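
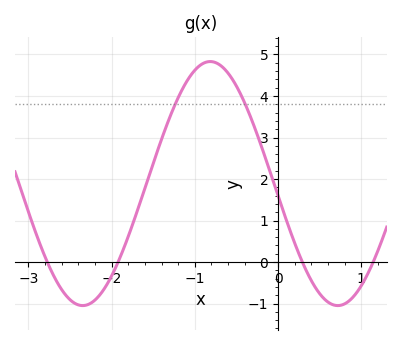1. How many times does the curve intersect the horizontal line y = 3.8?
2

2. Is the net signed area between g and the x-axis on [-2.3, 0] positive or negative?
positive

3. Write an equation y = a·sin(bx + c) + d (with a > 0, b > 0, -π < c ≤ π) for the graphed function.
y = 2.94sin(2.05x - 3.04) + 1.89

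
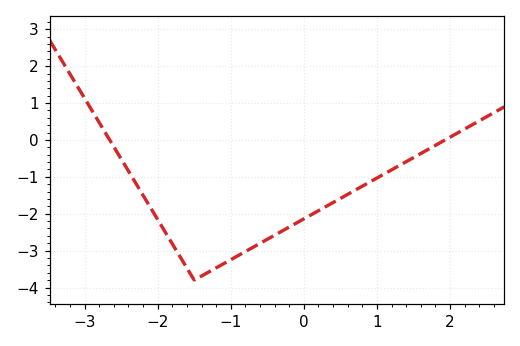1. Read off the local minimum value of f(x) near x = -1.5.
-3.8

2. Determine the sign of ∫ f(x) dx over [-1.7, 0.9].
negative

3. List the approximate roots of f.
-2.66, 1.93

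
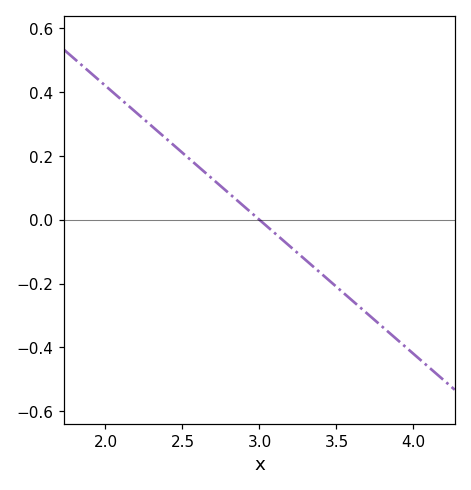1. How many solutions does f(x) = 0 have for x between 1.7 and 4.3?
1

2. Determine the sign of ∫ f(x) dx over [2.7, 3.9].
negative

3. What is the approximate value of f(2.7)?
0.12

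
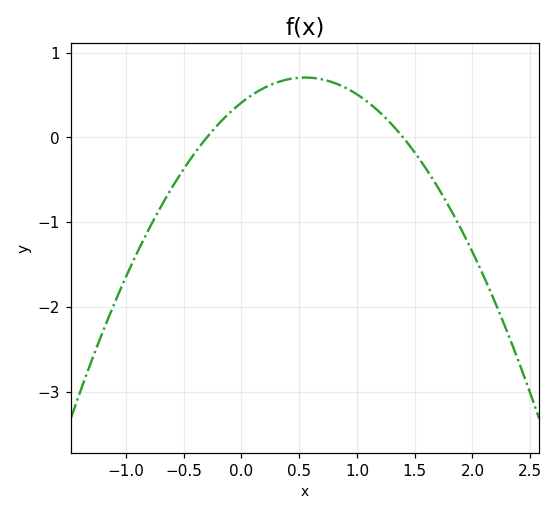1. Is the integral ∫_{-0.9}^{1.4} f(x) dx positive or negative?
positive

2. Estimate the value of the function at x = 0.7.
0.7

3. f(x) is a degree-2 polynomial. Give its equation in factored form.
y = -0.98(x + 0.3)(x - 1.4)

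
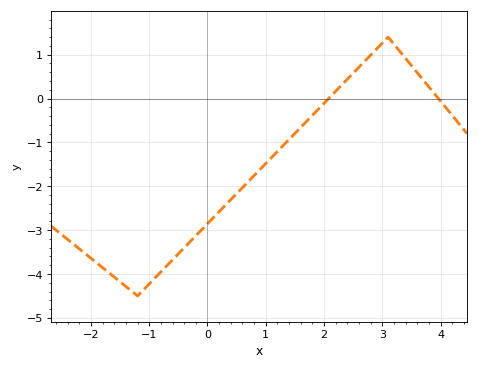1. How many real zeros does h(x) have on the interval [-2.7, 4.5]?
2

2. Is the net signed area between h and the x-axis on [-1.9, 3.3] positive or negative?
negative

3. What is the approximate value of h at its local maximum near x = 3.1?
1.4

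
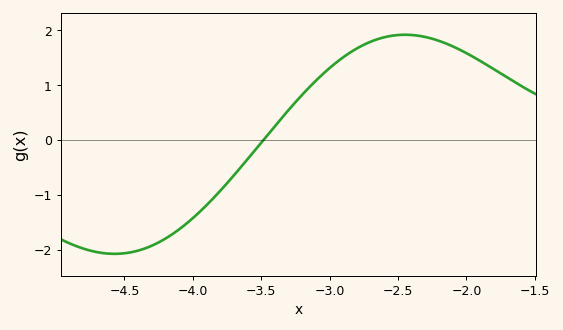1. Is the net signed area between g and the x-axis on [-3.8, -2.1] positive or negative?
positive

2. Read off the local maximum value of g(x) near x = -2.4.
1.92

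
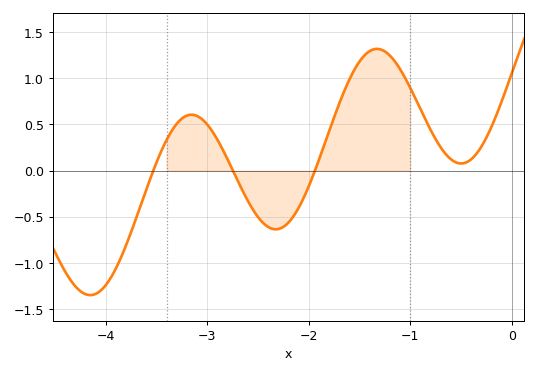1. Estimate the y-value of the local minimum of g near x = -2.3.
-0.636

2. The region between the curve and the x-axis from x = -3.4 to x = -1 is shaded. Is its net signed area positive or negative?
positive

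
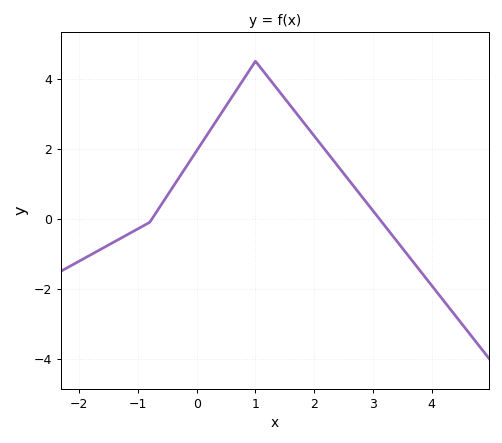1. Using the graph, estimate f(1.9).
2.58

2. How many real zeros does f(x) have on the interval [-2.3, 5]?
2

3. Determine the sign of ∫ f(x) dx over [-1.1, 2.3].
positive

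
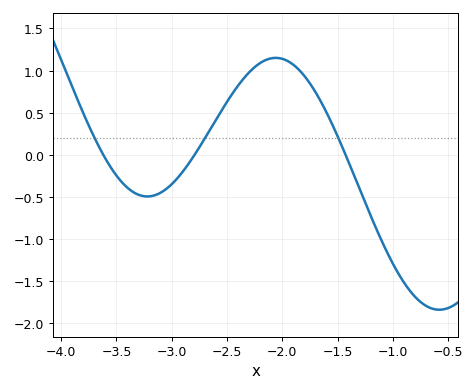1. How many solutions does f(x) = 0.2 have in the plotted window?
3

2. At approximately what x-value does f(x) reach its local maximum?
-2.06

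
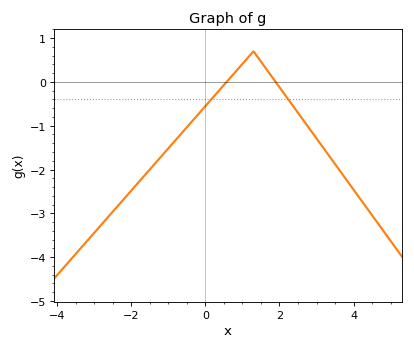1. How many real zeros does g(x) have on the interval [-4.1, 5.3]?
2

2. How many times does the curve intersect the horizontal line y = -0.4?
2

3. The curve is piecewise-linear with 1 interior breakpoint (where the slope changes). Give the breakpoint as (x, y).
(1.3, 0.7)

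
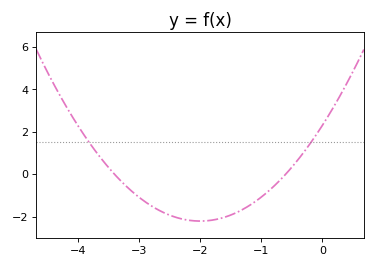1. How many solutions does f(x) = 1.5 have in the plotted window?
2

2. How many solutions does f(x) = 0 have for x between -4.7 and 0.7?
2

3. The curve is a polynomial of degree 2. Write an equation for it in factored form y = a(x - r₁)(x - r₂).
y = 1.13(x + 3.4)(x + 0.6)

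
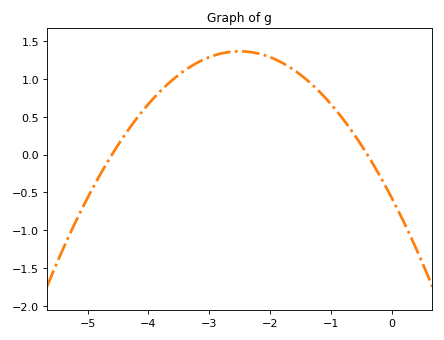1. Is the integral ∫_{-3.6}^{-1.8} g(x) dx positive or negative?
positive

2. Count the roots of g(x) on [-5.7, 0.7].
2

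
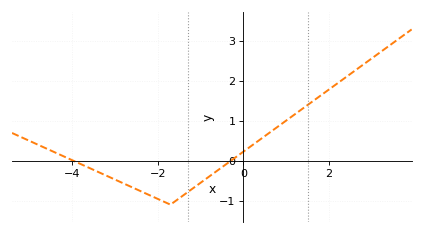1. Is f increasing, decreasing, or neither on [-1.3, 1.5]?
increasing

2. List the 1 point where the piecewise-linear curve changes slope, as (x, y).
(-1.7, -1.1)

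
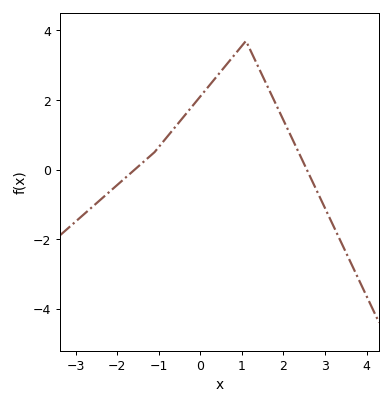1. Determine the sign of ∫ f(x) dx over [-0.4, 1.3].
positive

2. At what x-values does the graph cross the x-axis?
-1.6, 2.6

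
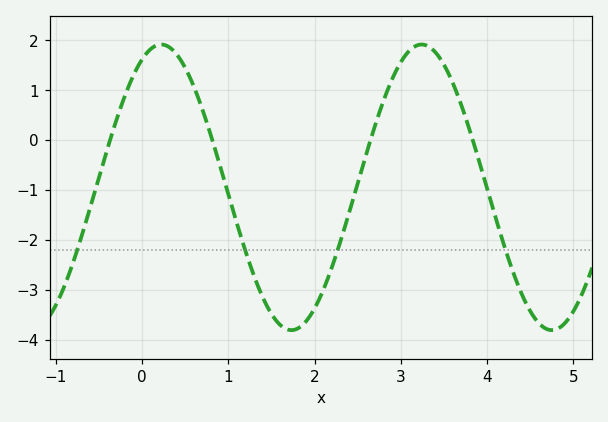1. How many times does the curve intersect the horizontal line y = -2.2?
4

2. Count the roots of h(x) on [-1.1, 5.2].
4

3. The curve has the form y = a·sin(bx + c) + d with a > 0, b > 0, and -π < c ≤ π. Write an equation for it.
y = 2.86sin(2.08x + 1.11) - 0.95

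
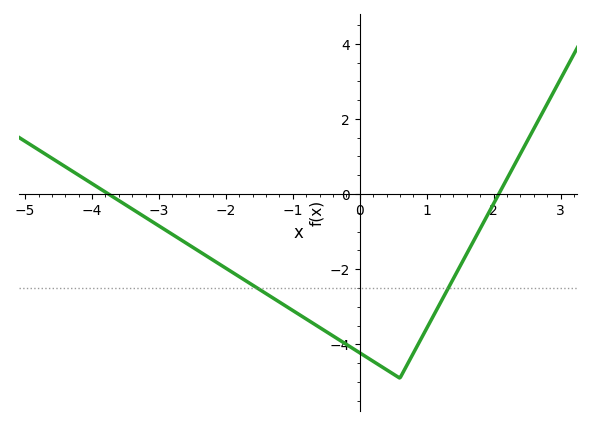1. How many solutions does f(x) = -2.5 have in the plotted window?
2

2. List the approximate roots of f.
-3.8, 2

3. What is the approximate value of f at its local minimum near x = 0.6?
-4.8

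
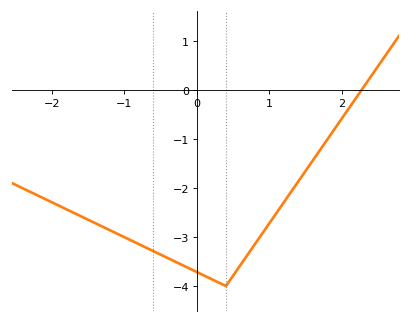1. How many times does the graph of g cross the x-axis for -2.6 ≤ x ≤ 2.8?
1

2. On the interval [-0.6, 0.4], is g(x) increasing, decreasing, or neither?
decreasing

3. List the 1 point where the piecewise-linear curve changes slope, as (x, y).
(0.4, -4)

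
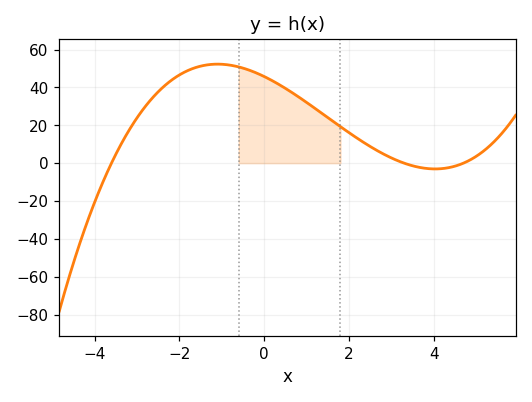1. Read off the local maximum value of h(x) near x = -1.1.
52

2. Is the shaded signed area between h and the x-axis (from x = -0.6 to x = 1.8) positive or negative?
positive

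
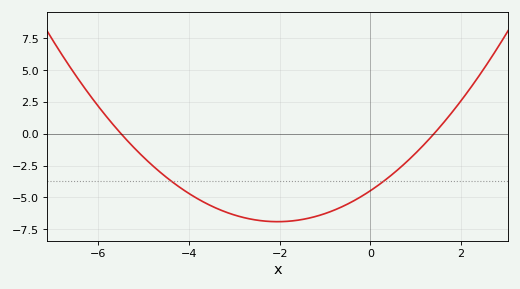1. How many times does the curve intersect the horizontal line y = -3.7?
2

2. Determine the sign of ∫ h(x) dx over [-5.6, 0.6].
negative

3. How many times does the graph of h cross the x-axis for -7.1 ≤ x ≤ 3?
2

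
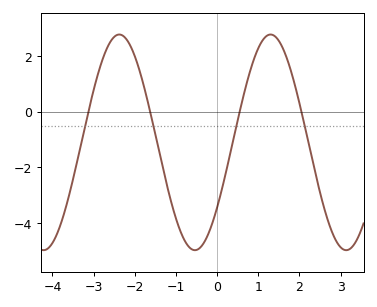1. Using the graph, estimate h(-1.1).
-3.33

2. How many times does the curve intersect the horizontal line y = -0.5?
4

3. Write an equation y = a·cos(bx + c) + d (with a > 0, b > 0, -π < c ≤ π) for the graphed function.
y = 3.88cos(1.71x - 2.22) - 1.1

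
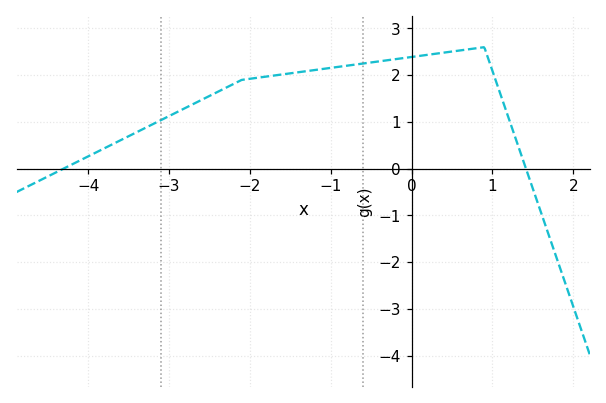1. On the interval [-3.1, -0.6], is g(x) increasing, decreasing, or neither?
increasing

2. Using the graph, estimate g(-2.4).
1.64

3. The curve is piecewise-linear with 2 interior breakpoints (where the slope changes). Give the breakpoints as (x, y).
(-2.1, 1.9); (0.9, 2.6)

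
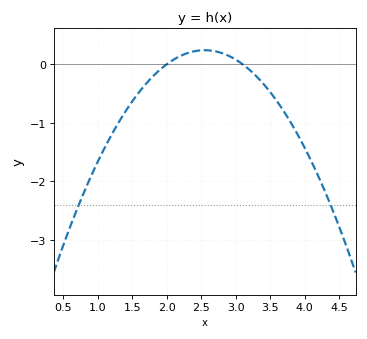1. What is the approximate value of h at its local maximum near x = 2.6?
0.2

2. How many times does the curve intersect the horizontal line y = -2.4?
2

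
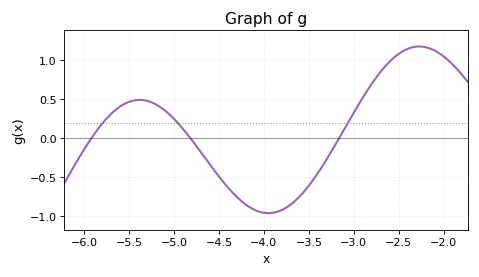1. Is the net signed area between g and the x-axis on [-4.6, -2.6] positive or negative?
negative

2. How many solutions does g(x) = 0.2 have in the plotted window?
3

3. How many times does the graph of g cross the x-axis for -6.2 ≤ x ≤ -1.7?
3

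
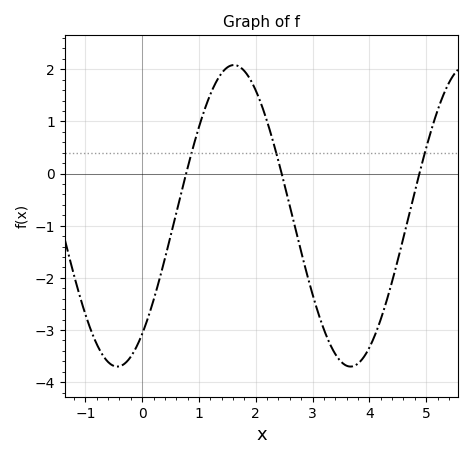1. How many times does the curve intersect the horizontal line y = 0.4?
3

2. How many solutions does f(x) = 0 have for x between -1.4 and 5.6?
3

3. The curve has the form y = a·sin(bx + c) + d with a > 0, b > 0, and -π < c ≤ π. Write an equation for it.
y = 2.89sin(1.53x - 0.9) - 0.81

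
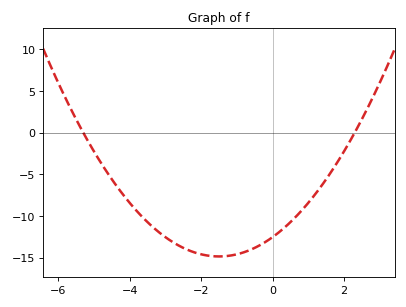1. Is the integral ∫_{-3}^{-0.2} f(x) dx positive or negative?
negative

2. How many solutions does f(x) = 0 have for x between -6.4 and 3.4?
2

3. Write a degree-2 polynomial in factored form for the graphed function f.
y = 1.03(x + 5.3)(x - 2.3)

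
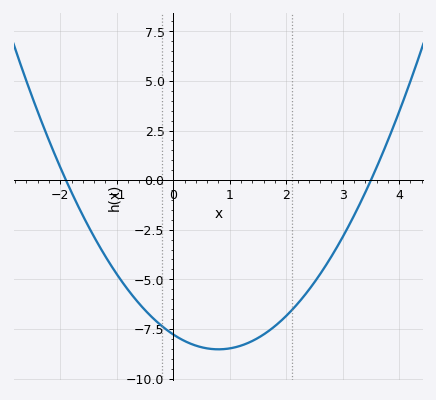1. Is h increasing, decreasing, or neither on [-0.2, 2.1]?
neither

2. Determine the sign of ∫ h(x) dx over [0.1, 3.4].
negative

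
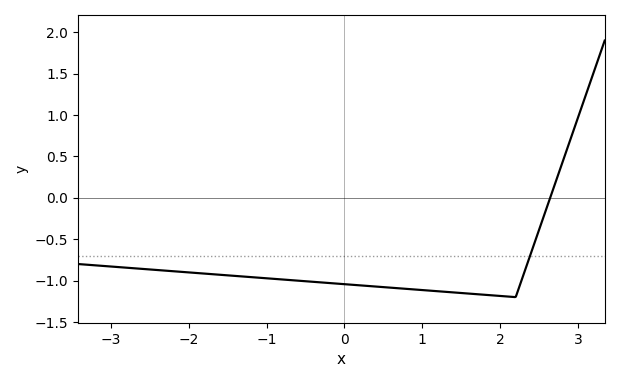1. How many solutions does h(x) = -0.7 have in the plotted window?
1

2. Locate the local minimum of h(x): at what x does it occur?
2.2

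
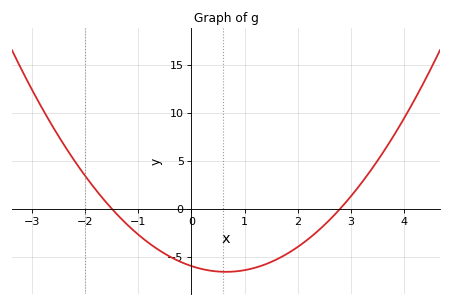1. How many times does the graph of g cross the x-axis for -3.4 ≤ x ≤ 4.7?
2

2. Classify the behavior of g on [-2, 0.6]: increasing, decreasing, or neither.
decreasing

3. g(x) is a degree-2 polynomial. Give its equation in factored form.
y = 1.42(x + 1.5)(x - 2.8)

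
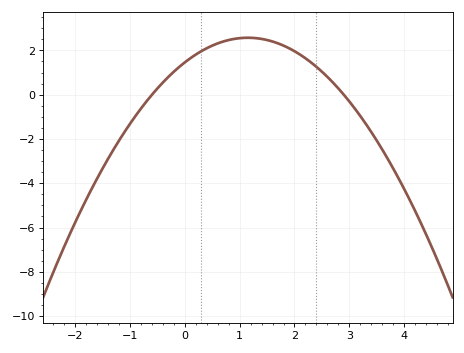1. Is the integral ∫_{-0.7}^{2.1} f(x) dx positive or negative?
positive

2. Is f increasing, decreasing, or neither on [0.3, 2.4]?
neither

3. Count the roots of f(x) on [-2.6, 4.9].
2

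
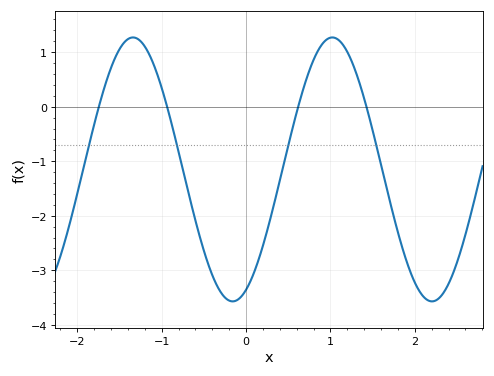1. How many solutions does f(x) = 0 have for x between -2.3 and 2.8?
4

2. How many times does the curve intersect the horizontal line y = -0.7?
4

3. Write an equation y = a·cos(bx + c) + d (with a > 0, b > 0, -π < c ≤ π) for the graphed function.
y = 2.42cos(2.66x - 2.72) - 1.15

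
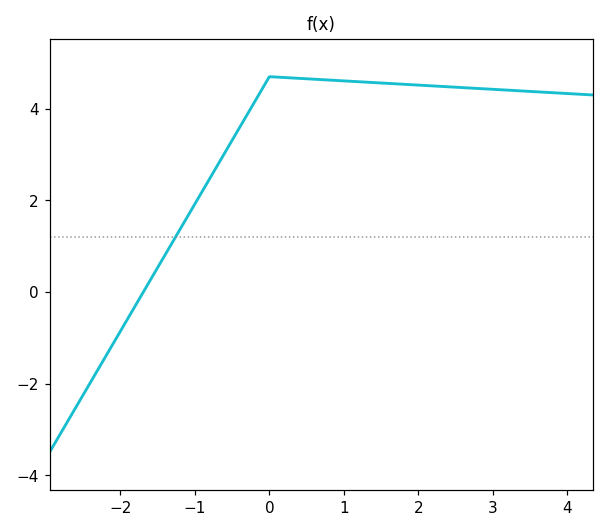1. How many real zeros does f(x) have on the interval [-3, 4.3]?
1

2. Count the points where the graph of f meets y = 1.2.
1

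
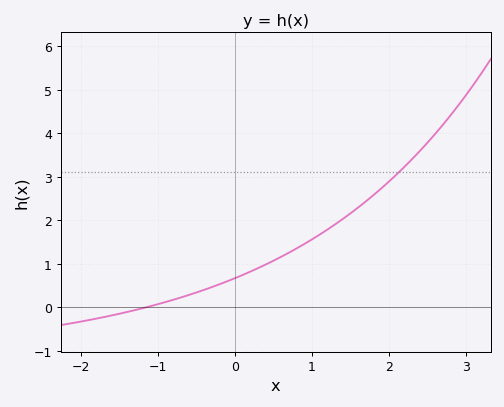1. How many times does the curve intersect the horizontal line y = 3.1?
1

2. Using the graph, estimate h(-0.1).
0.599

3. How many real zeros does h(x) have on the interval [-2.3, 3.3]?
1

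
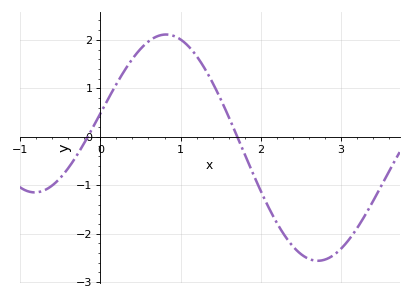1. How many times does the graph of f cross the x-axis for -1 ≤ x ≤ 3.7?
2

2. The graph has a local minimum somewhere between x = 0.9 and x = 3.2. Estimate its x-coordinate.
2.7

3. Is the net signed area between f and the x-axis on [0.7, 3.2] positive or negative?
negative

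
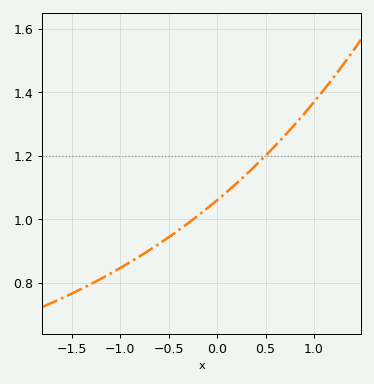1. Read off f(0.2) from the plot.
1.11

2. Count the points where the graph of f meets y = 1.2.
1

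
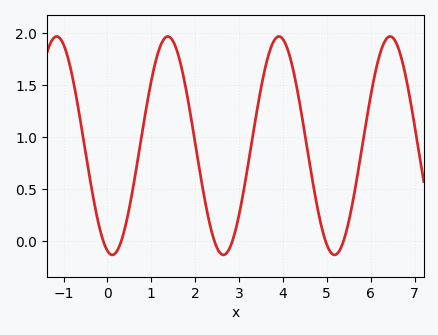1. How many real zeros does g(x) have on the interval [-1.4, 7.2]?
6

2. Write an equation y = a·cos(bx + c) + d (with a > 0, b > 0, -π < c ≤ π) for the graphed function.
y = 1.05cos(2.5x + 2.9) + 0.92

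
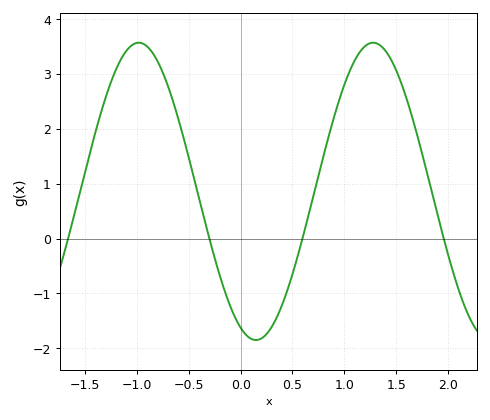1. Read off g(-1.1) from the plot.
3.43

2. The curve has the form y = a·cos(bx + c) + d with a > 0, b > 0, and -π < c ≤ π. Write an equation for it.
y = 2.71cos(2.78x + 2.73) + 0.86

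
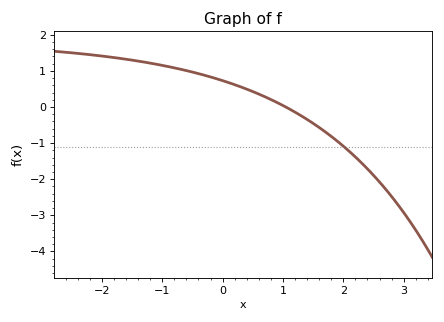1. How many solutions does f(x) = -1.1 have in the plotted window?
1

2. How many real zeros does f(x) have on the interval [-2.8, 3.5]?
1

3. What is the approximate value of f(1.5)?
-0.453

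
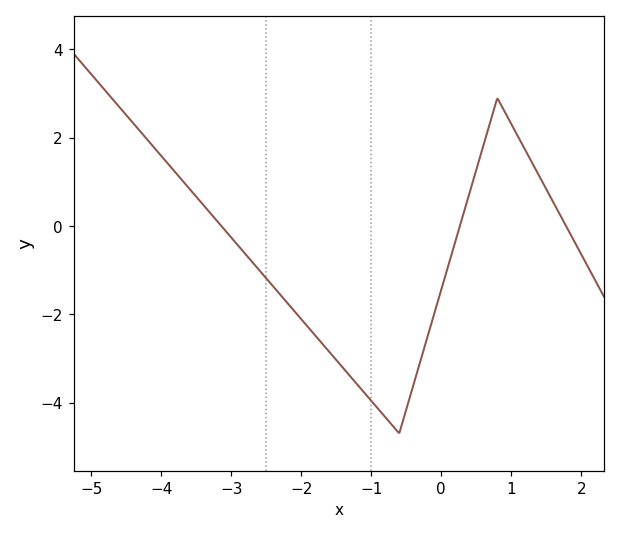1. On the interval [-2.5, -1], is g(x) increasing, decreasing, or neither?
decreasing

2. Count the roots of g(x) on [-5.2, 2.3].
3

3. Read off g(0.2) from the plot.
-0.4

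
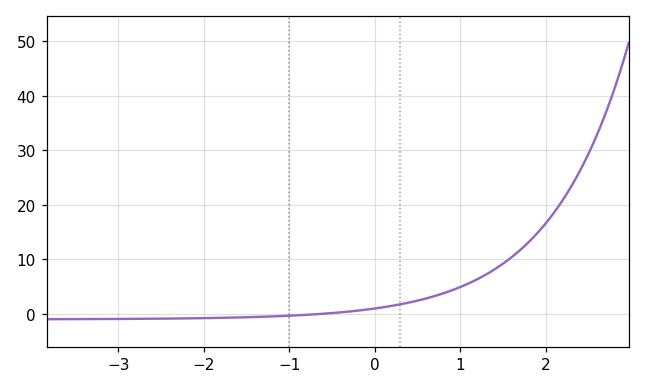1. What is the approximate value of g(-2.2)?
-0.839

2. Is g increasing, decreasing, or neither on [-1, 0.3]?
increasing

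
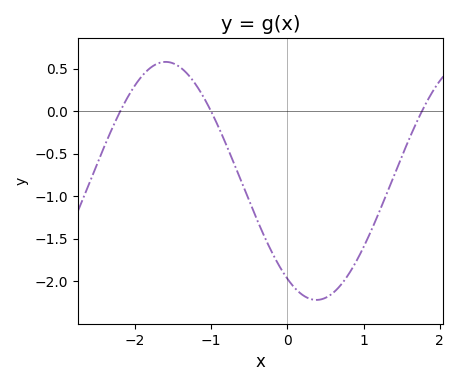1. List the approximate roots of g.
-2.19, -0.998, 1.77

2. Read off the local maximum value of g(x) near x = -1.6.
0.58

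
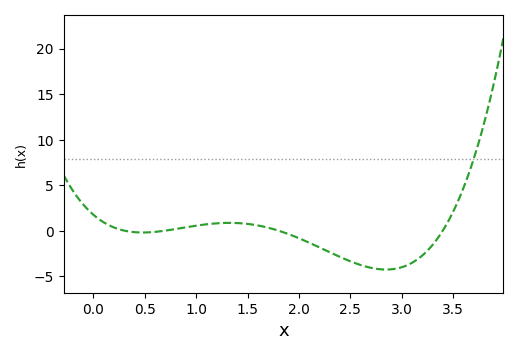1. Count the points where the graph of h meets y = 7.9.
1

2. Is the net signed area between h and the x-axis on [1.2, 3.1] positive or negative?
negative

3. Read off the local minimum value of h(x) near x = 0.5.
-0.206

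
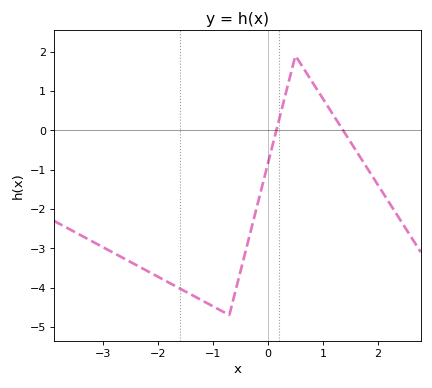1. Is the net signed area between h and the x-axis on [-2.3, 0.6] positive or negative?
negative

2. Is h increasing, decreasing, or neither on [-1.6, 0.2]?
neither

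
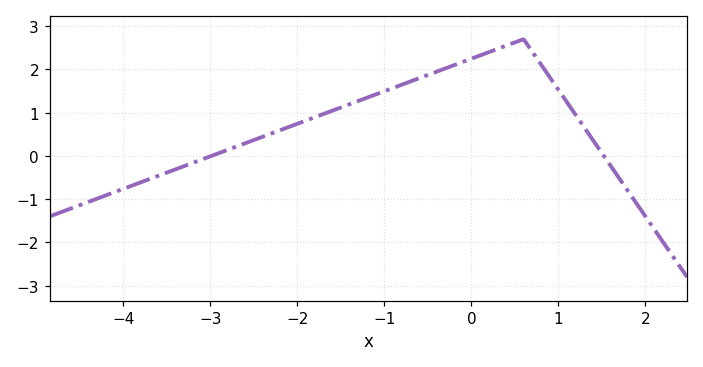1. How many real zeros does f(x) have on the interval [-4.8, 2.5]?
2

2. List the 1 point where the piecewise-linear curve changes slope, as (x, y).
(0.6, 2.7)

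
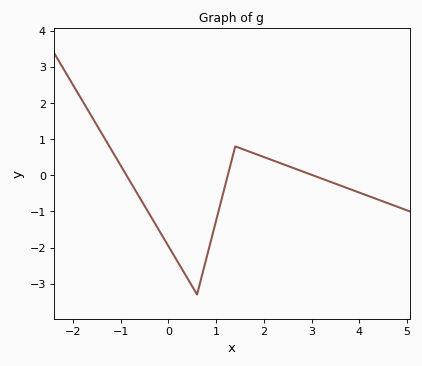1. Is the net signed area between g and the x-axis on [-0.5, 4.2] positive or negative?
negative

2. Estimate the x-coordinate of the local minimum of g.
0.6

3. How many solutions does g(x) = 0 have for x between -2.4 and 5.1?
3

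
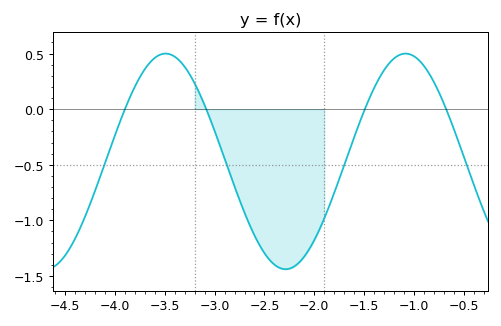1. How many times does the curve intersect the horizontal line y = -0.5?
4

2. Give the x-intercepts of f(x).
-3.9, -3.08, -1.49, -0.677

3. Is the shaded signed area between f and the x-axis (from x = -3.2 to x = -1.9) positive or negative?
negative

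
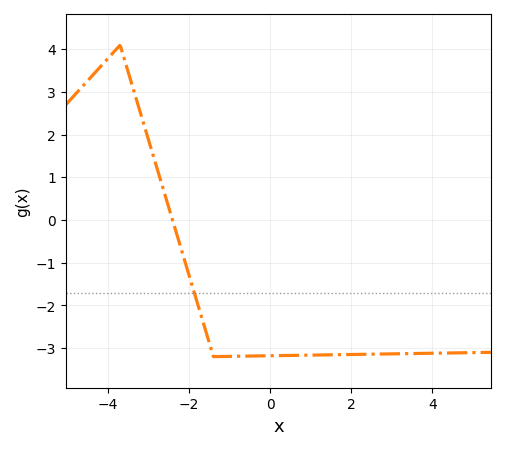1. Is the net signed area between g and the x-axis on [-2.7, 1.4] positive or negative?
negative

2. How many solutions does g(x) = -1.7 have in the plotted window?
1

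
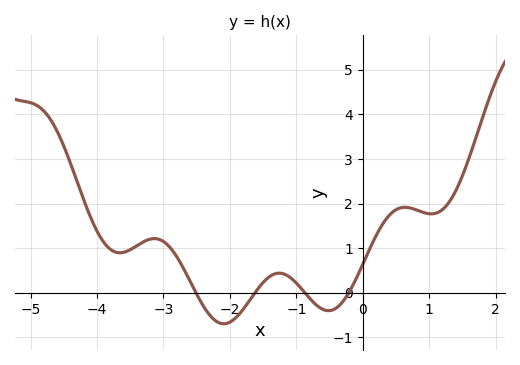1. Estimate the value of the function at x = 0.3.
1.5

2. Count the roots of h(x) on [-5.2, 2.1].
4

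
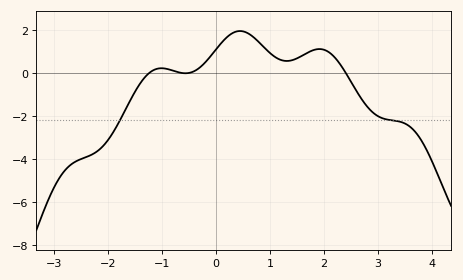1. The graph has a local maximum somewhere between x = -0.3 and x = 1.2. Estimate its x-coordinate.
0.4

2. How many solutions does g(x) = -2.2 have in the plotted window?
2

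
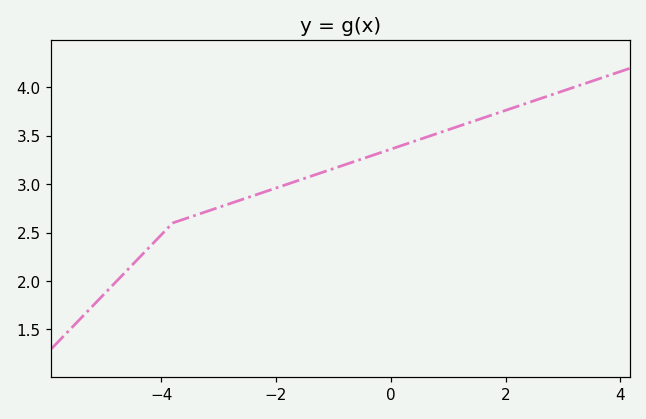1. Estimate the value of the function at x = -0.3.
3.3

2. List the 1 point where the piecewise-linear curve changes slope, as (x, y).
(-3.8, 2.6)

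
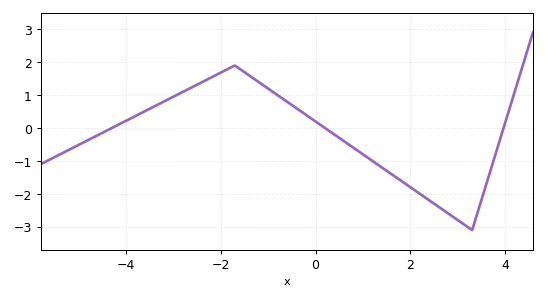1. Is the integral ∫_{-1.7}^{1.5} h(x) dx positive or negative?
positive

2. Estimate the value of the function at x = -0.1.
0.3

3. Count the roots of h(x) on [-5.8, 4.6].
3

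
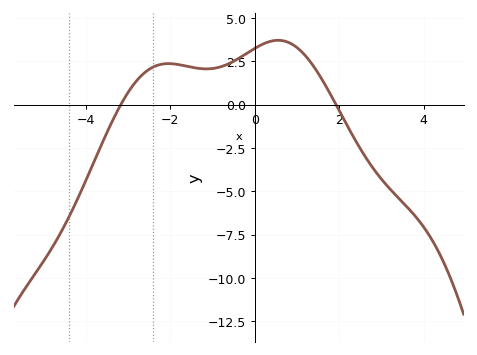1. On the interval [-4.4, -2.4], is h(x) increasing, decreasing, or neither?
increasing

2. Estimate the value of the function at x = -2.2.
2.34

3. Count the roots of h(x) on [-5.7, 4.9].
2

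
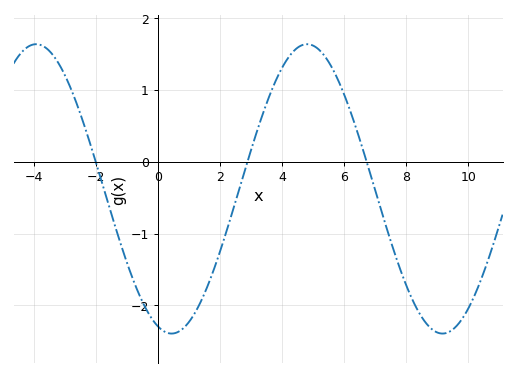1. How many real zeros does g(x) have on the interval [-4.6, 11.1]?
3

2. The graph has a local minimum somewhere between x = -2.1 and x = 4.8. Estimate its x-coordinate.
0.4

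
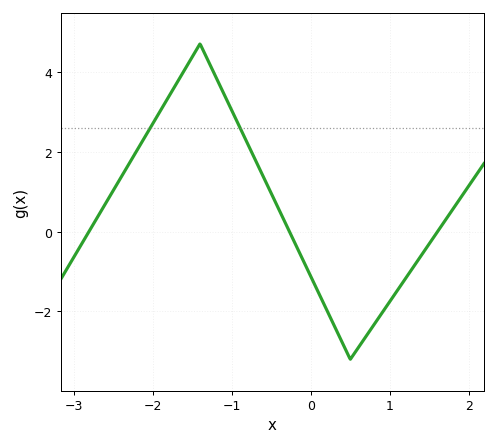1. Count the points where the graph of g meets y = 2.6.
2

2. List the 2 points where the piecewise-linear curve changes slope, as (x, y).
(-1.4, 4.7); (0.5, -3.2)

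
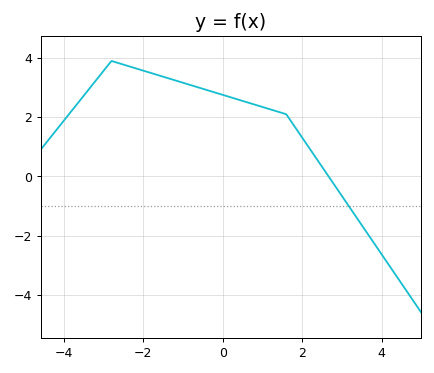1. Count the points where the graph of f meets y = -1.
1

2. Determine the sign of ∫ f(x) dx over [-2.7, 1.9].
positive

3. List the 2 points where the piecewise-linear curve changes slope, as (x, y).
(-2.8, 3.9); (1.6, 2.1)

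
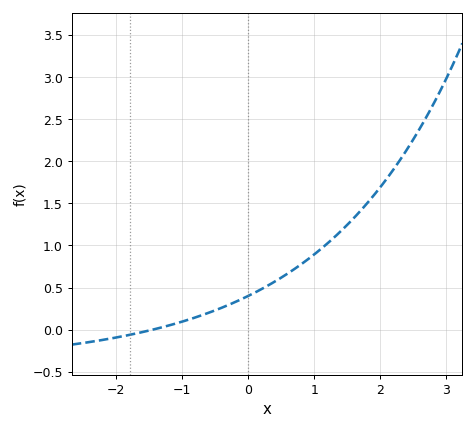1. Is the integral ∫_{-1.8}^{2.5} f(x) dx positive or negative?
positive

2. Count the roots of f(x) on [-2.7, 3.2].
1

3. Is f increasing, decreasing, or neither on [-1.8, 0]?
increasing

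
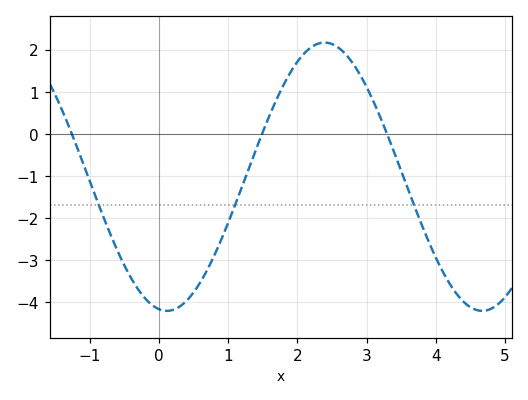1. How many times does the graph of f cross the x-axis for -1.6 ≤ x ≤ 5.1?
3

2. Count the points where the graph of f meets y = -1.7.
3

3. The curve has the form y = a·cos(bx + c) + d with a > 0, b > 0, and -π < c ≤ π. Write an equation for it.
y = 3.19cos(1.38x + 2.98) - 1.02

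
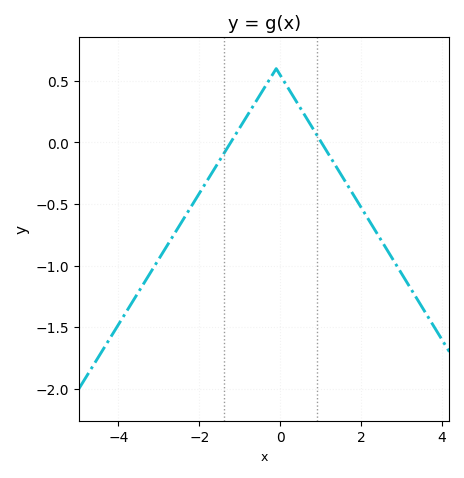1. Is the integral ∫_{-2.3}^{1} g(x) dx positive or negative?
positive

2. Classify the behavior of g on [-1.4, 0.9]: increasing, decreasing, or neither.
neither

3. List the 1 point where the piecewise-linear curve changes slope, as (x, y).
(-0.1, 0.6)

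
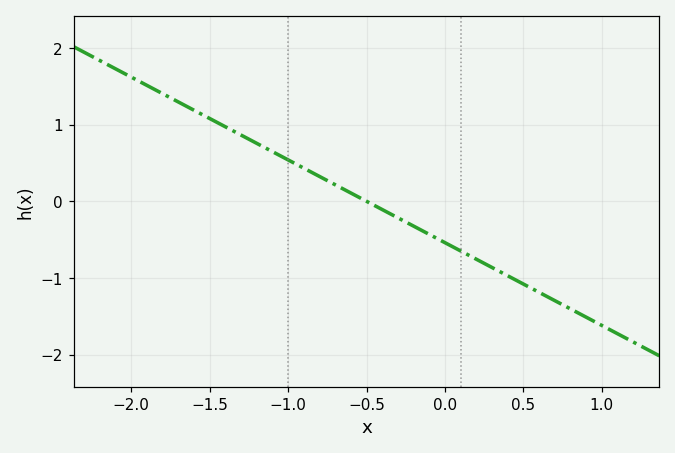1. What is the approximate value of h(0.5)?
-1.08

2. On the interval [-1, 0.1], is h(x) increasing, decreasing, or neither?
decreasing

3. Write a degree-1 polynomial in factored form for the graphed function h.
y = -1.08(x + 0.5)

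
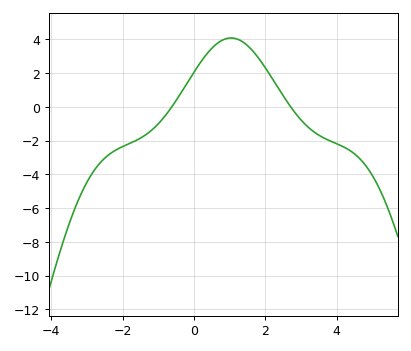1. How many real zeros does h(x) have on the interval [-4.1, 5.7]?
2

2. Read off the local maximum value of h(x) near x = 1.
4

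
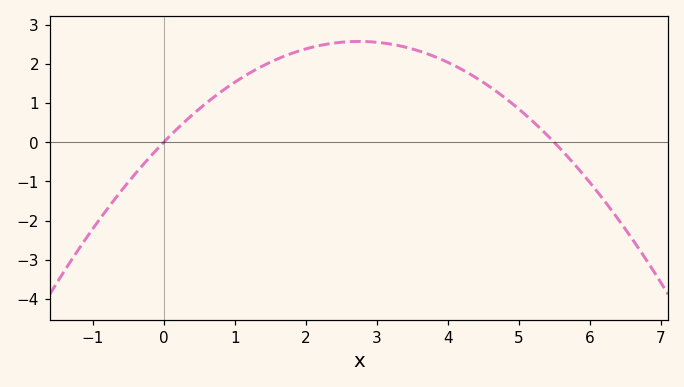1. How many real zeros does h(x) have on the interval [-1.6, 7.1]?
2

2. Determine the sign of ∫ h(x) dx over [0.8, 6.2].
positive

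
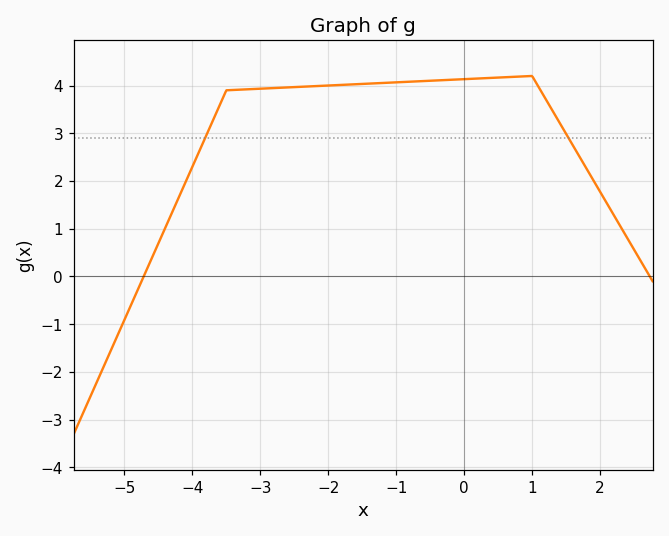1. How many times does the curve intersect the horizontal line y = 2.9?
2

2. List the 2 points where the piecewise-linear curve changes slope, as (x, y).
(-3.5, 3.9); (1, 4.2)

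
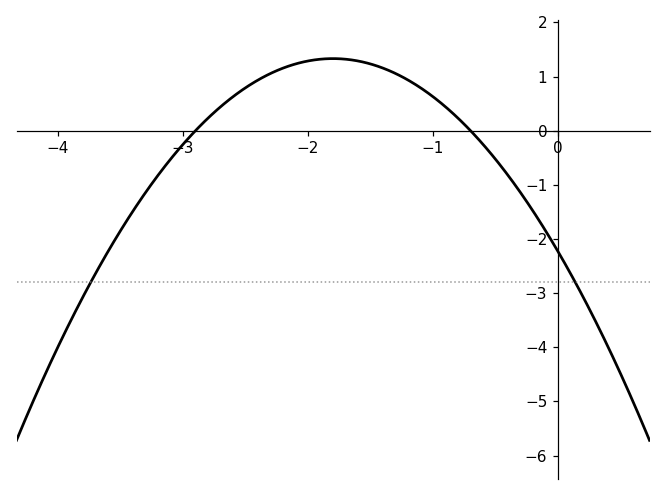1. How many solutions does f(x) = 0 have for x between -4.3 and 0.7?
2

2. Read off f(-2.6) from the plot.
0.6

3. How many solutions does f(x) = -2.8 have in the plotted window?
2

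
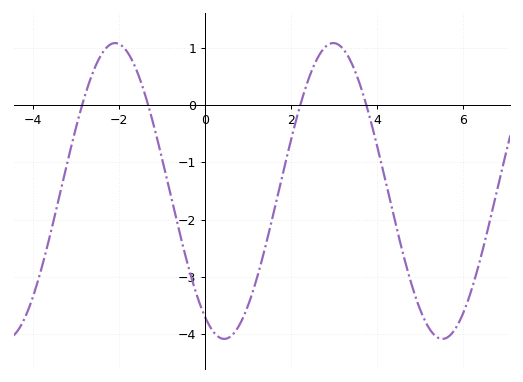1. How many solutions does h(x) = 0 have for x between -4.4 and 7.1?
4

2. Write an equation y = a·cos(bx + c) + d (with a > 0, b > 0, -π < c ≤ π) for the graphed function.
y = 2.58cos(1.2x + 2.6) - 1.5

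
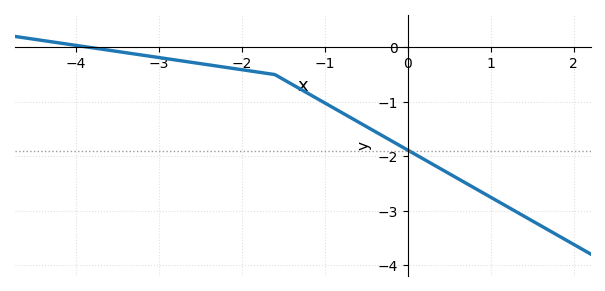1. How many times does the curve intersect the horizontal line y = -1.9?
1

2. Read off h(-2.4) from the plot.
-0.3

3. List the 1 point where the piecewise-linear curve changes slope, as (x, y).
(-1.6, -0.5)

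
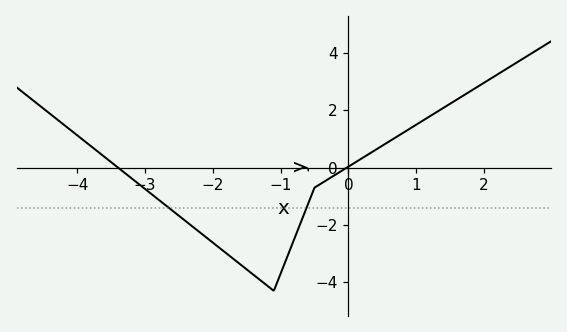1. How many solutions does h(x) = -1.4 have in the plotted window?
2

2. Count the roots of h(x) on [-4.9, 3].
2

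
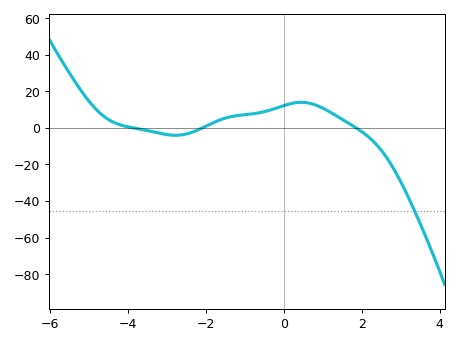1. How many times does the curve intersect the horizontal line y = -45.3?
1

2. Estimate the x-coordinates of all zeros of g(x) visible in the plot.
-3.8, -2, 1.8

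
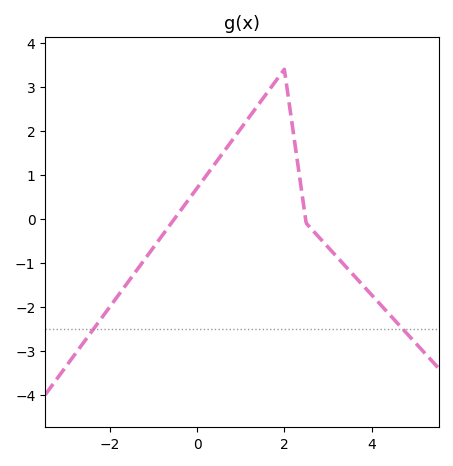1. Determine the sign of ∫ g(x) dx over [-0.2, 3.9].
positive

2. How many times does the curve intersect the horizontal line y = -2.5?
2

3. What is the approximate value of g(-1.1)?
-0.8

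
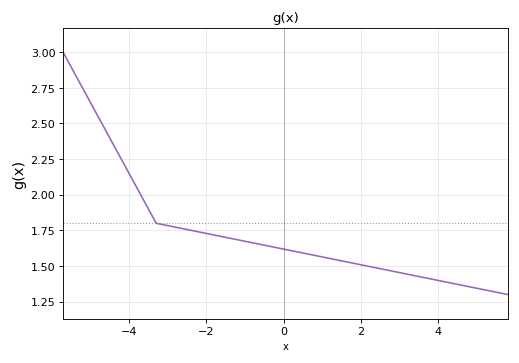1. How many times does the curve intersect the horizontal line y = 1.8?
1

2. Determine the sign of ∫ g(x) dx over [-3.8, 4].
positive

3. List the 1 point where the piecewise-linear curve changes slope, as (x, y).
(-3.3, 1.8)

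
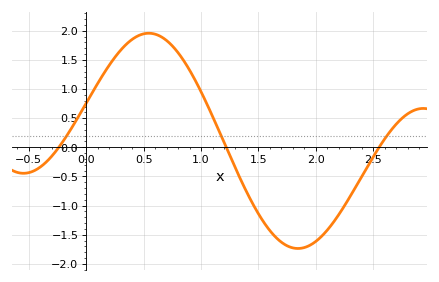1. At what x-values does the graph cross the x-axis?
-0.25, 1.2, 2.55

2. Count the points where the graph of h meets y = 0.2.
3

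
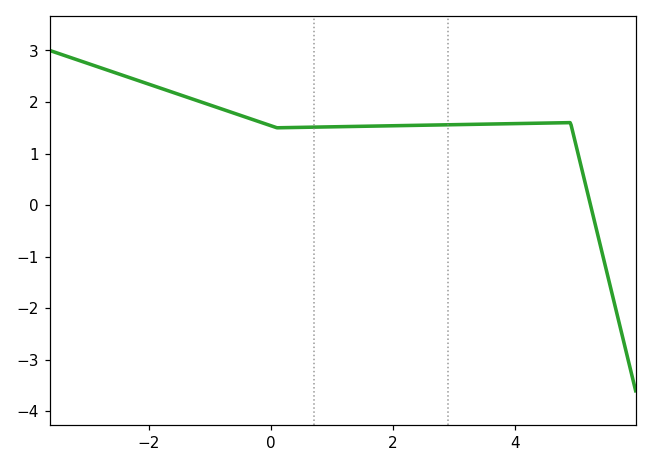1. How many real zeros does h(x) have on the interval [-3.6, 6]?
1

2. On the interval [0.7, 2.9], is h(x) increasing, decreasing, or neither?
increasing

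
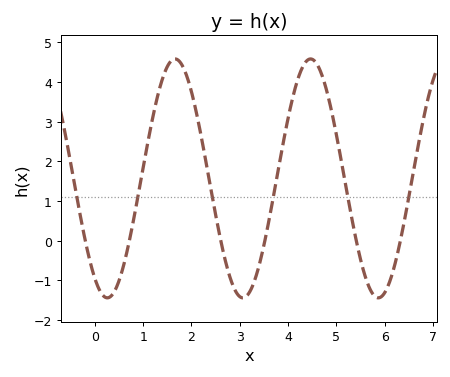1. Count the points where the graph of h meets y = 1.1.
6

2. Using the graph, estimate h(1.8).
4.4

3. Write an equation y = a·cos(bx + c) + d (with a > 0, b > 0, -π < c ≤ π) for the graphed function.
y = 3.01cos(2.2x + 2.6) + 1.57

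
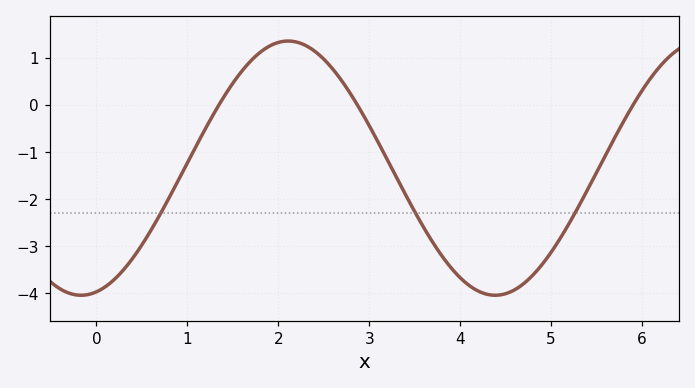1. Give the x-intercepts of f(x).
1.3, 2.9, 5.9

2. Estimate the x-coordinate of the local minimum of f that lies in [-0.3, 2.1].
-0.2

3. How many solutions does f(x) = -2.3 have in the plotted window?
3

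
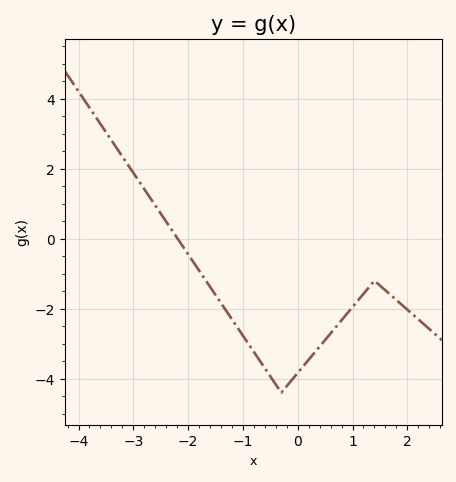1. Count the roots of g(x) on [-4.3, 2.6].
1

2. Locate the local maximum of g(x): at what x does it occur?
1.4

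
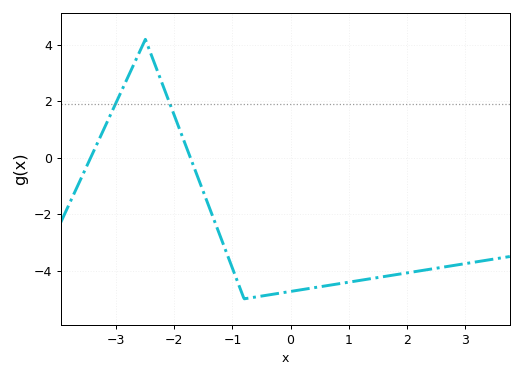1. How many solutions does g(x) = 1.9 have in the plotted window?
2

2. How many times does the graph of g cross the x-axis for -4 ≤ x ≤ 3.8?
2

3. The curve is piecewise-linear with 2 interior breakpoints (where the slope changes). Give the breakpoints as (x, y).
(-2.5, 4.2); (-0.8, -5)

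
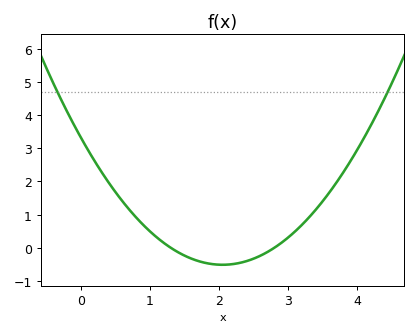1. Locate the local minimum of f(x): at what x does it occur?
2.05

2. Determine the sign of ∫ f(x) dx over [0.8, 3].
negative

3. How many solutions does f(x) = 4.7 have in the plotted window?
2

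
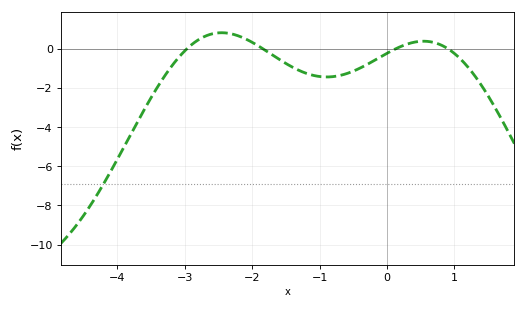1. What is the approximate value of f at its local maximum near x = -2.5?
0.822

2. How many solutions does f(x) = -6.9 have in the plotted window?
1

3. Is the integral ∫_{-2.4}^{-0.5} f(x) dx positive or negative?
negative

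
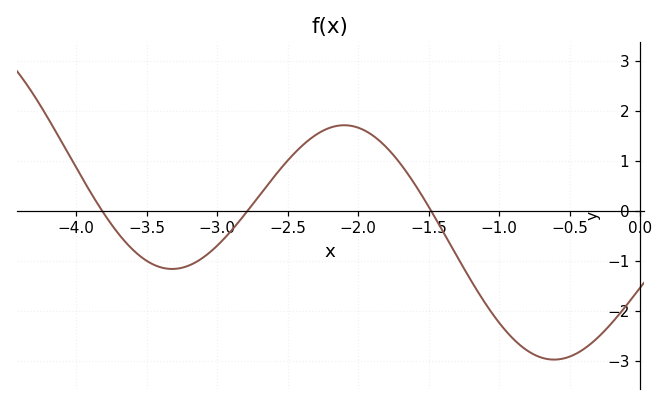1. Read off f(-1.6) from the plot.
0.541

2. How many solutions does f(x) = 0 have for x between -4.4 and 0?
3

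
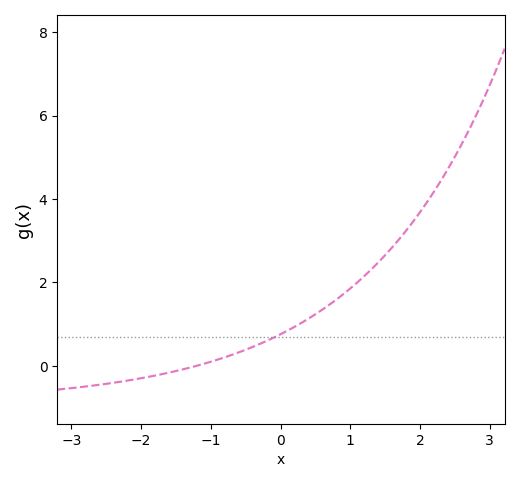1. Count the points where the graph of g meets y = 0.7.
1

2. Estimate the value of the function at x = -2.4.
-0.4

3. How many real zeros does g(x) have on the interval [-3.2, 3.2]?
1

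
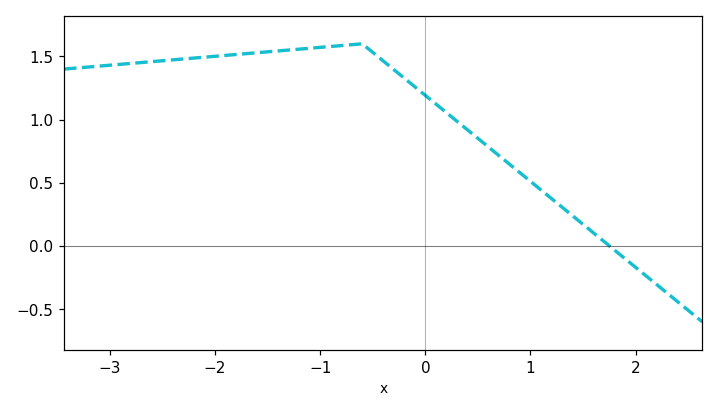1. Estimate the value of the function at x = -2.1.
1.5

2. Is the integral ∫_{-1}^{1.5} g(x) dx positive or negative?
positive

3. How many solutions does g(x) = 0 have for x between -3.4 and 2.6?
1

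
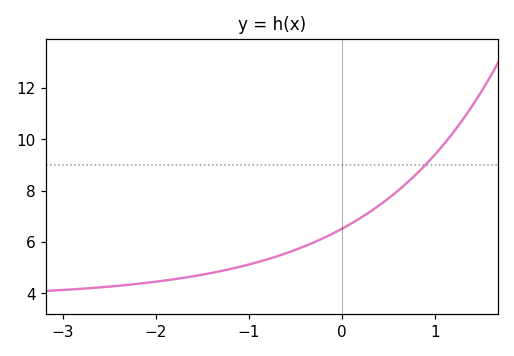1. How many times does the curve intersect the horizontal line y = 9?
1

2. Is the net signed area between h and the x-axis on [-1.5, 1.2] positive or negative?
positive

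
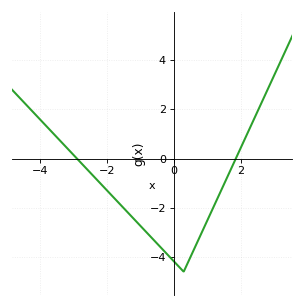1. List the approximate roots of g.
-2.8, 1.8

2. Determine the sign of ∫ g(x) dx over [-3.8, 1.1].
negative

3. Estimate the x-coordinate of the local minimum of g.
0.2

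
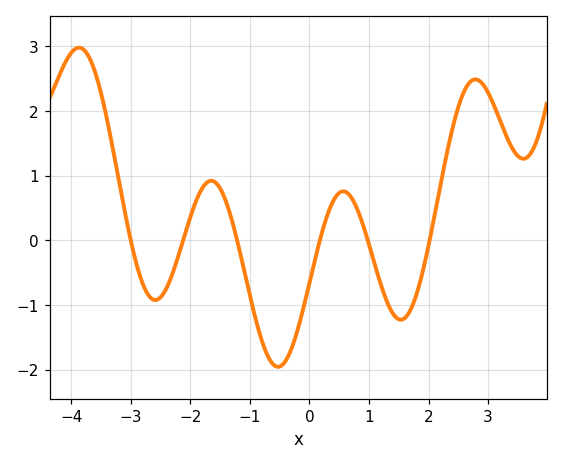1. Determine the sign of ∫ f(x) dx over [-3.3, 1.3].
negative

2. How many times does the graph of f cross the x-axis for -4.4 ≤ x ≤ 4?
6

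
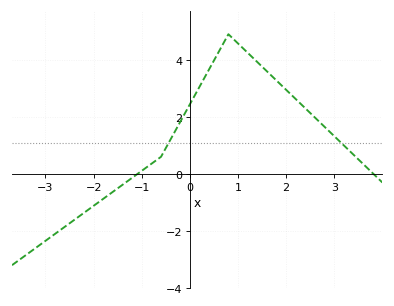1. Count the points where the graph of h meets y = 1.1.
2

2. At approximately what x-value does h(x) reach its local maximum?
0.8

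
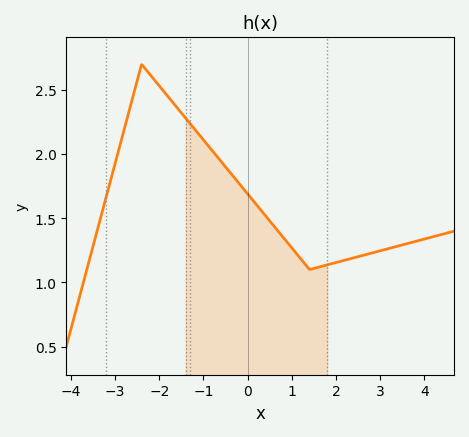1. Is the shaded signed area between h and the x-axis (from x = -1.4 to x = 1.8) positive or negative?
positive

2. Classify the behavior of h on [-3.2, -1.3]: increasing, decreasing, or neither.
neither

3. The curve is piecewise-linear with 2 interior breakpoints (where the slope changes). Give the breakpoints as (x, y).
(-2.4, 2.7); (1.4, 1.1)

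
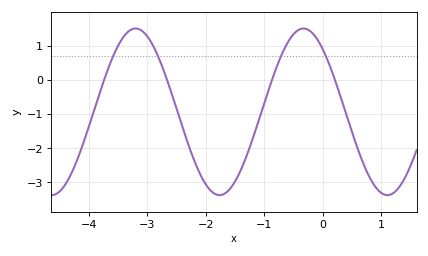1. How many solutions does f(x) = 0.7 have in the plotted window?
4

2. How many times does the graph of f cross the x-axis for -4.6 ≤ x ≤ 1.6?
4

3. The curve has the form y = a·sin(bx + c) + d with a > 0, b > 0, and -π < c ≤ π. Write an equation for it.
y = 2.44sin(2.19x + 2.29) - 0.93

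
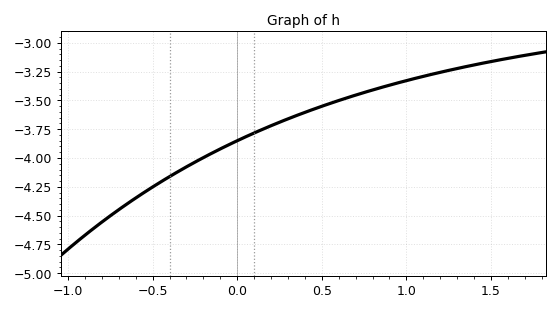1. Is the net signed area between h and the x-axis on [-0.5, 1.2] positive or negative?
negative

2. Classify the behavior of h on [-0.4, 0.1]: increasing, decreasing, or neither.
increasing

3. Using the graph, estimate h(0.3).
-3.65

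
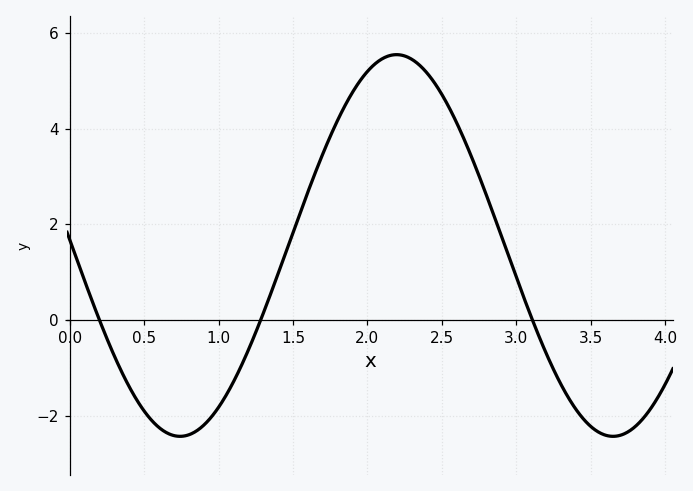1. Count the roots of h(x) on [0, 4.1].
3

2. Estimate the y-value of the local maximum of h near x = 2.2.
5.55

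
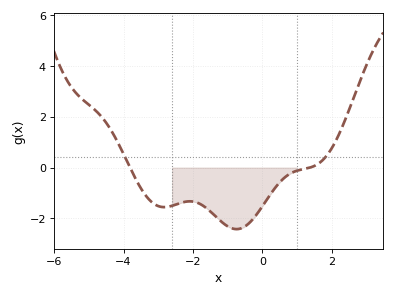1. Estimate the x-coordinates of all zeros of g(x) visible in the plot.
-3.81, 1.38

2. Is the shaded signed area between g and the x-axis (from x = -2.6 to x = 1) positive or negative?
negative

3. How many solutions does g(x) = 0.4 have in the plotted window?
2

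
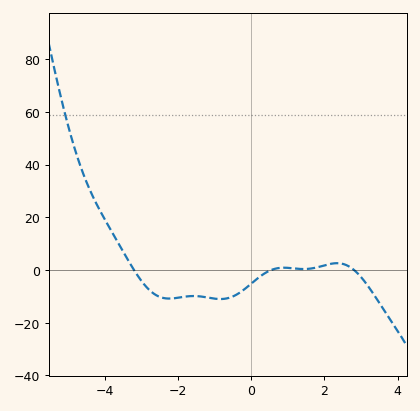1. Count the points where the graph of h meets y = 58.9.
1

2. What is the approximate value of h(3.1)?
-4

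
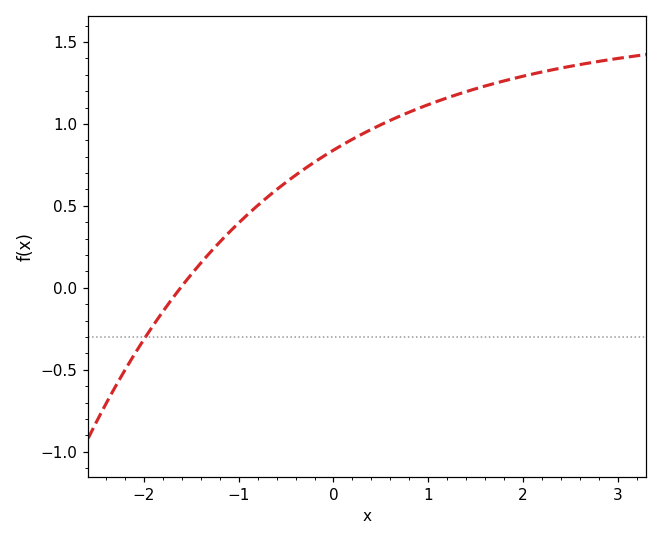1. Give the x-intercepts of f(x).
-1.6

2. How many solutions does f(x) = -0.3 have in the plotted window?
1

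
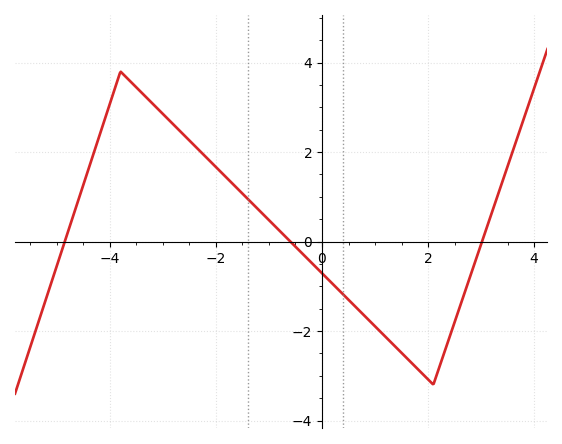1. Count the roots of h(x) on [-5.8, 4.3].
3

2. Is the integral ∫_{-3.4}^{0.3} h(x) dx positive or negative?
positive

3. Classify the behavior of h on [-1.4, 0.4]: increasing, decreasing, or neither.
decreasing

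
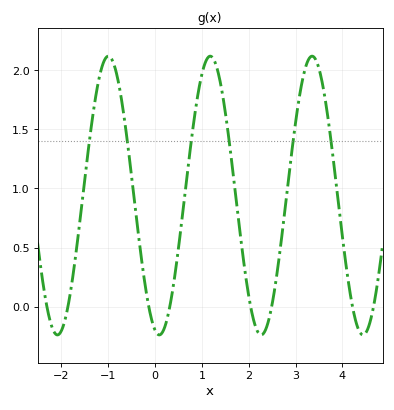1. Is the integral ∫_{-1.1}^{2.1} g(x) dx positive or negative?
positive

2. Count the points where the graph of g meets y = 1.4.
6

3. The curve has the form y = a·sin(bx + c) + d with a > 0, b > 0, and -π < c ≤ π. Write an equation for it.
y = 1.18sin(2.9x - 1.8) + 0.94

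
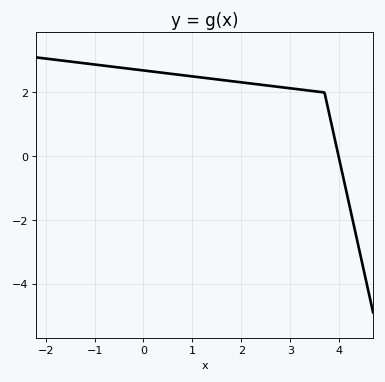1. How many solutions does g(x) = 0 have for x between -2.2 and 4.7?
1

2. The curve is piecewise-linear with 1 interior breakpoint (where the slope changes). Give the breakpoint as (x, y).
(3.7, 2)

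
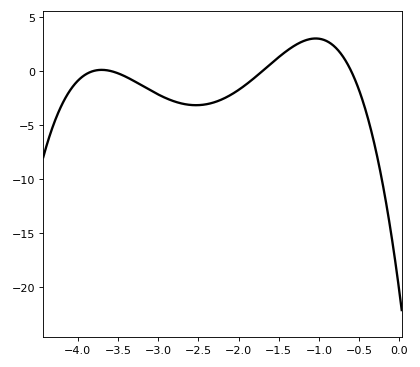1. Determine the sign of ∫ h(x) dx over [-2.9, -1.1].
negative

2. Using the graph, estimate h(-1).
3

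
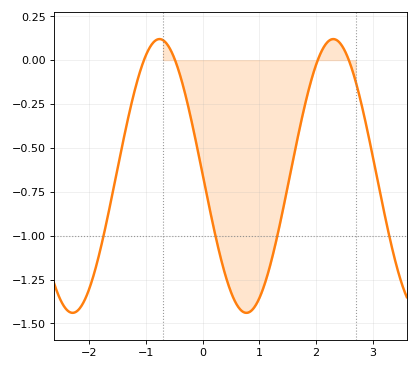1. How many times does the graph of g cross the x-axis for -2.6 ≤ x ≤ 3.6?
4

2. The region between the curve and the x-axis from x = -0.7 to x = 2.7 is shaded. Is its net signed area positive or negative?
negative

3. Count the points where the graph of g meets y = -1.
4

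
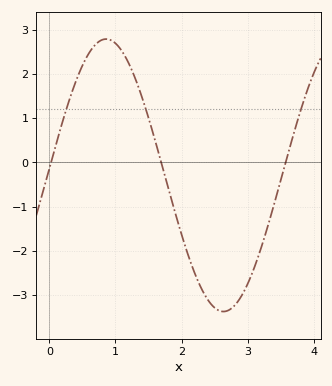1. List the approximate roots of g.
0.025, 1.69, 3.57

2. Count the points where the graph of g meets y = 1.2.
3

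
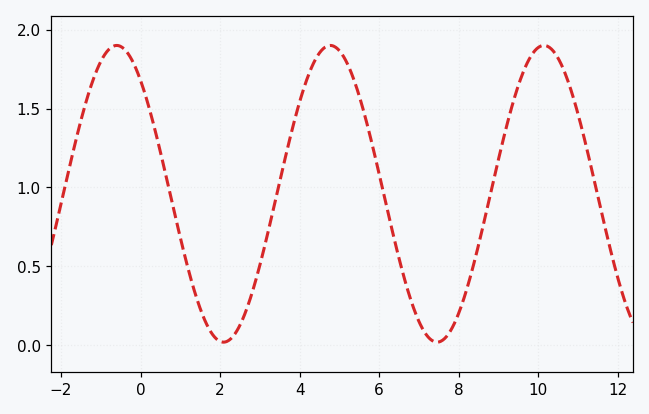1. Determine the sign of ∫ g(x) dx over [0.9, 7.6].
positive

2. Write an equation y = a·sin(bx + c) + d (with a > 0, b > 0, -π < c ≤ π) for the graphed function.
y = 0.94sin(1.2x + 2.3) + 0.96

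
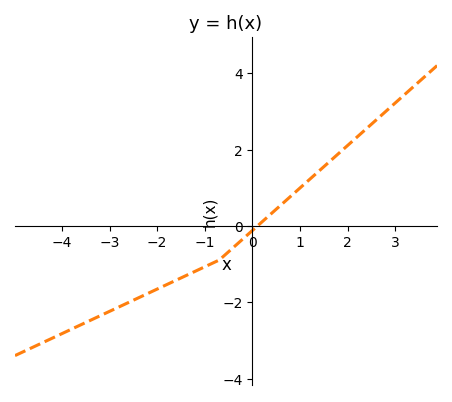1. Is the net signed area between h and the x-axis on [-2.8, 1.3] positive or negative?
negative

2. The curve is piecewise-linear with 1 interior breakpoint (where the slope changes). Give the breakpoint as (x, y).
(-0.7, -0.9)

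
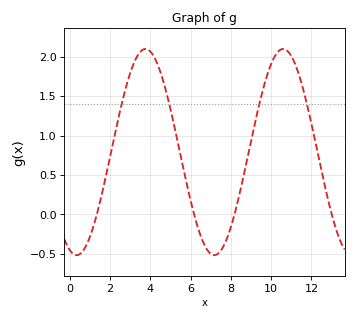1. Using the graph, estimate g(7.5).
-0.45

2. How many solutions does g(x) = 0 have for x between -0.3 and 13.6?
4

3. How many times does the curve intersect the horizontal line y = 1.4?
4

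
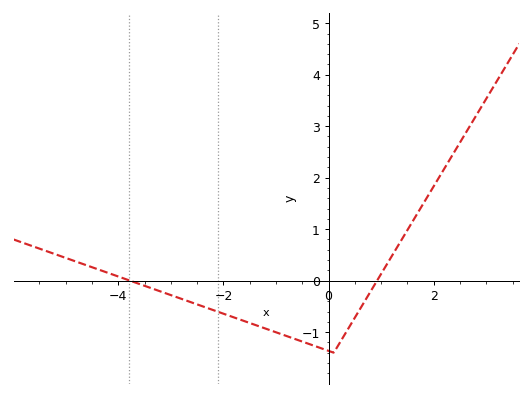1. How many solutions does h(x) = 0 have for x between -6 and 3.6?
2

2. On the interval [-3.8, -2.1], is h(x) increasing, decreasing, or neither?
decreasing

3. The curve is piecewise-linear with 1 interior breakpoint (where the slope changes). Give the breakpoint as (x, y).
(0.1, -1.4)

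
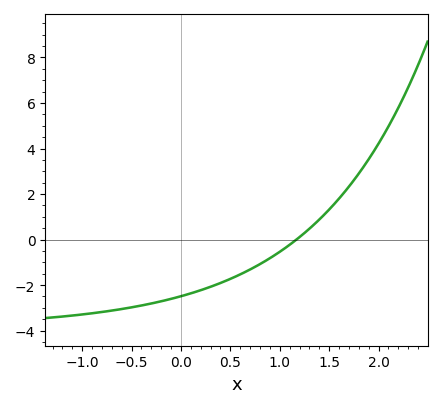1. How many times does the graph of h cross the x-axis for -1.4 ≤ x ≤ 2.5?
1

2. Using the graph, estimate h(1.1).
-0.2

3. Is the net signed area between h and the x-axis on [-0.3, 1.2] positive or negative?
negative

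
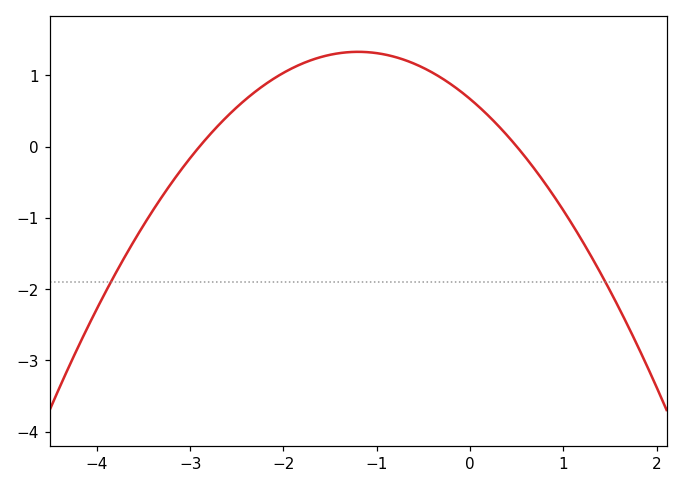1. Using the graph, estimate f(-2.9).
0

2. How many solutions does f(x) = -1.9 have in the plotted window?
2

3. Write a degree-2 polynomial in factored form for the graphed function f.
y = -0.46(x + 2.9)(x - 0.5)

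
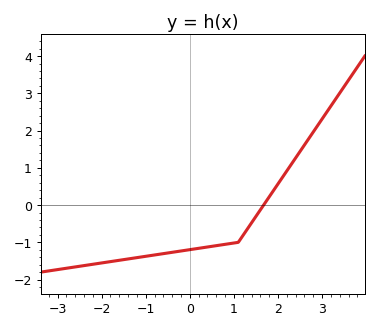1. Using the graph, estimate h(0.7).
-1.1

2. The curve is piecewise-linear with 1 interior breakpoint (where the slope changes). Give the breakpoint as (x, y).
(1.1, -1)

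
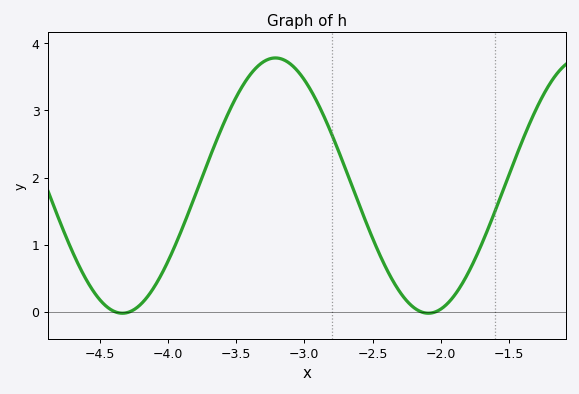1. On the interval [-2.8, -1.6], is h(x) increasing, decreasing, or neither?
neither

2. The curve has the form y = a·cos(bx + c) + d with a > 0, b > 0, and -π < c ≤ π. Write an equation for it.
y = 1.9cos(2.8x + 2.7) + 1.88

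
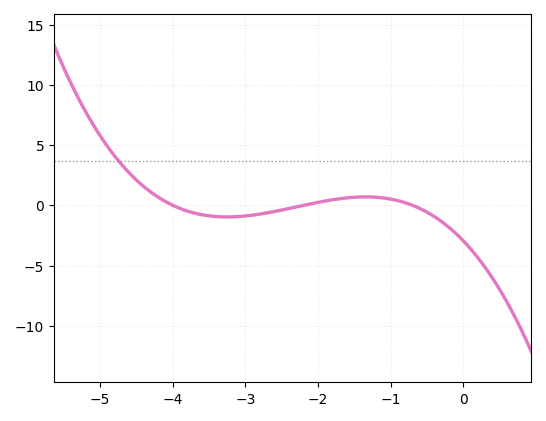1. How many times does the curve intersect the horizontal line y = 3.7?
1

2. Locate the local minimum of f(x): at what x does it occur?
-3.3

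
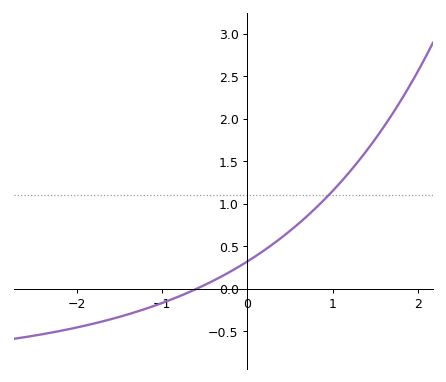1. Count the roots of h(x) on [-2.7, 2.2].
1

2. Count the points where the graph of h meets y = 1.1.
1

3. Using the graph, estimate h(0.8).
0.95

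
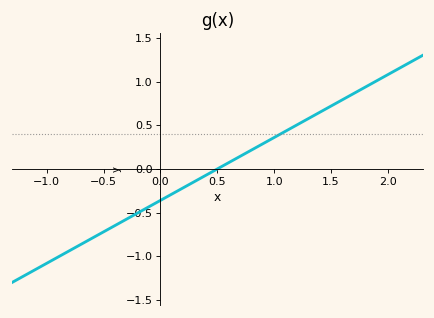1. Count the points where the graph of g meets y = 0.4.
1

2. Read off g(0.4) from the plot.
-0.072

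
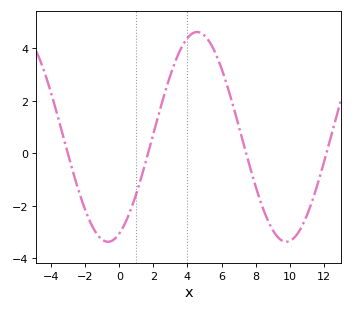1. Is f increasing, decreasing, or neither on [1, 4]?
increasing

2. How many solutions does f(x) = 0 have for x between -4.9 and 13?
4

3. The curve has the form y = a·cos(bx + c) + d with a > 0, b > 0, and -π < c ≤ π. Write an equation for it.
y = 3.99cos(0.6x - 2.7) + 0.62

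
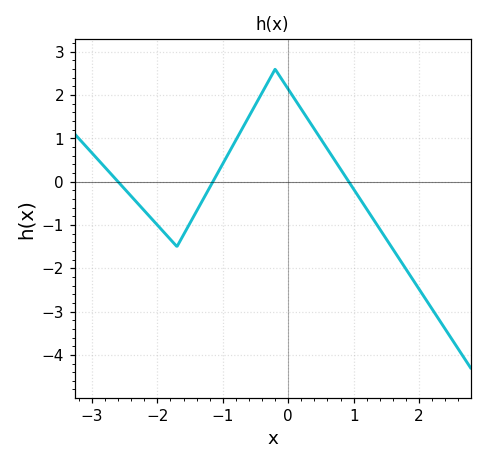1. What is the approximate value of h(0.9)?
0.059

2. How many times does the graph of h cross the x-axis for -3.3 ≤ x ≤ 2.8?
3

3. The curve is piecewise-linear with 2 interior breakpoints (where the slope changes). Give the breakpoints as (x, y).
(-1.7, -1.5); (-0.2, 2.6)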